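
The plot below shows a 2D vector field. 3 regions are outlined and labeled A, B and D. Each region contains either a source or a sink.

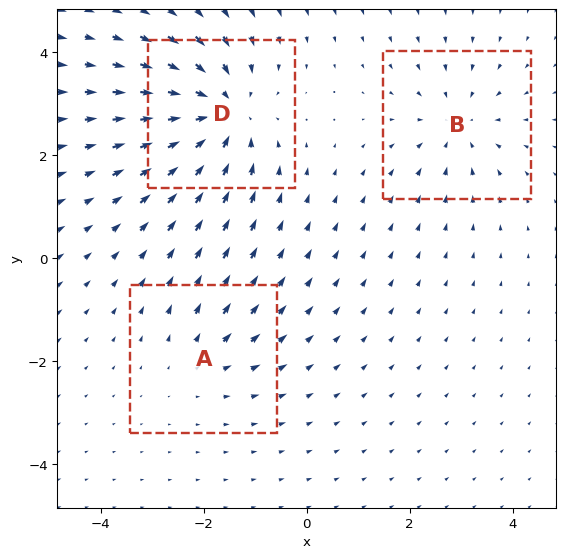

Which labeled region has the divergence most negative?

D

Divergence at each region's feature centre — A: about +2, B: about -3, D: about -5. Region D is most negative.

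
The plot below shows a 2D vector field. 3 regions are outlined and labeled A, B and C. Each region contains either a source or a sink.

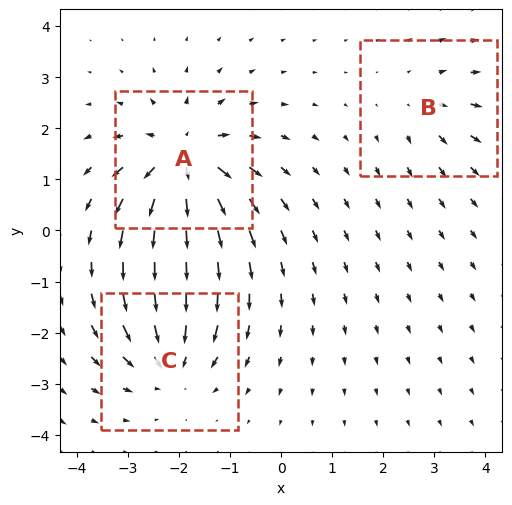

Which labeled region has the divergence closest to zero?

B

Divergence at each region's feature centre — A: about +5, B: about +2, C: about -4. Region B is closest to zero.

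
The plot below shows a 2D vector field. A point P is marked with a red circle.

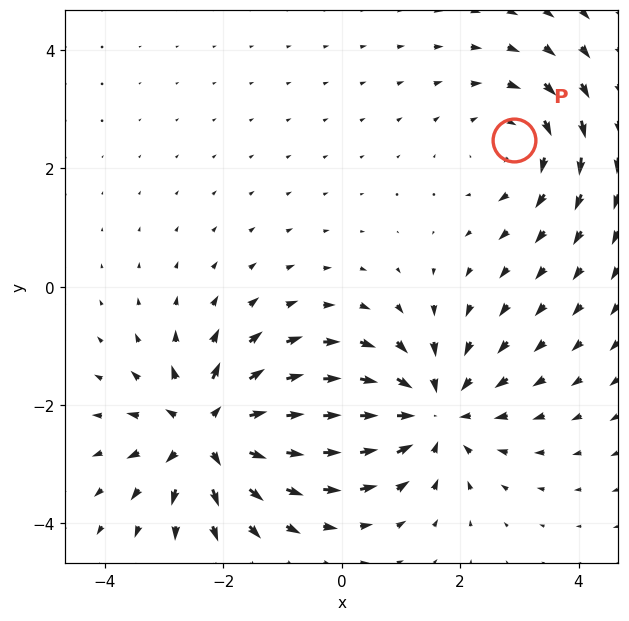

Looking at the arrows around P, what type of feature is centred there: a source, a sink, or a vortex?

At P (2.9, 2.5) the arrows circulate clockwise. Divergence ≈0, curl about -2 — near-zero divergence with nonzero curl is a vortex.

vortex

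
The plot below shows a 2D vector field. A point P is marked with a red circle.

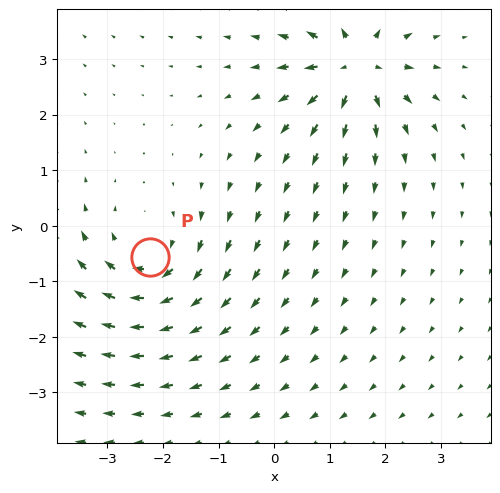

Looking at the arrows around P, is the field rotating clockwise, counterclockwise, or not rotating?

clockwise

Near P at (-2.2, -0.6) the arrows circulate clockwise. The curl (z-component) there is about -4; negative curl means clockwise rotation.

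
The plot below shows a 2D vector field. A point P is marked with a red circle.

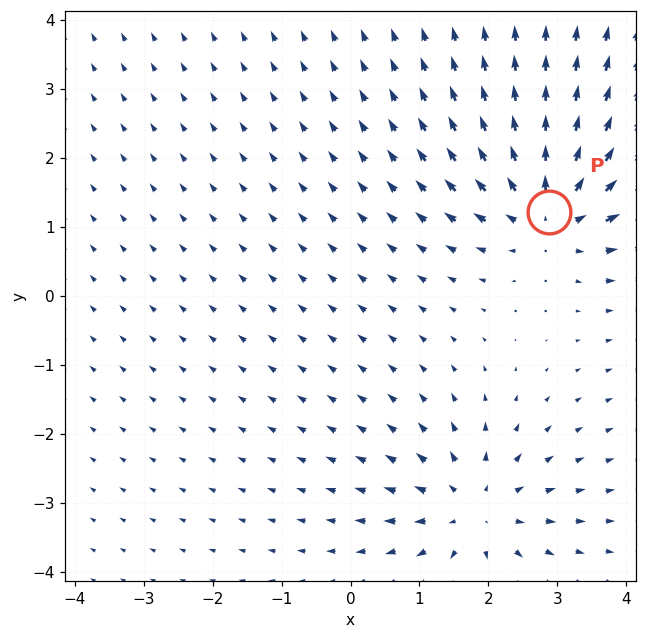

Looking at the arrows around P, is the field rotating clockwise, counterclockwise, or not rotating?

Near P at (2.9, 1.2) the arrows show no circulation. The curl there is ≈0.

not rotating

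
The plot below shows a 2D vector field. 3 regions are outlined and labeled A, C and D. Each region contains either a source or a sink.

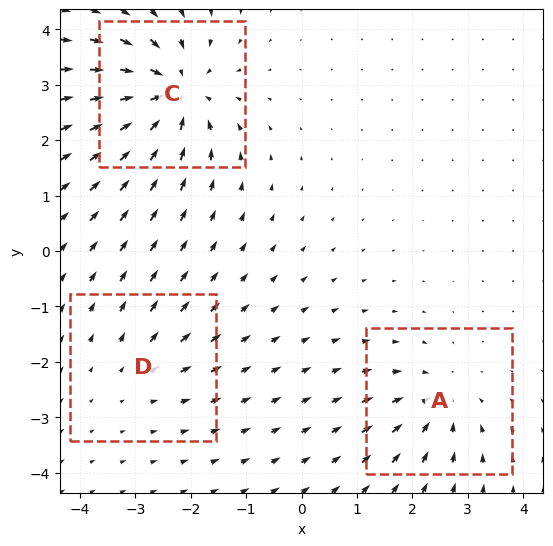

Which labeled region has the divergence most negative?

Divergence at each region's feature centre — A: about -3, C: about -5, D: about +2. Region C is most negative.

C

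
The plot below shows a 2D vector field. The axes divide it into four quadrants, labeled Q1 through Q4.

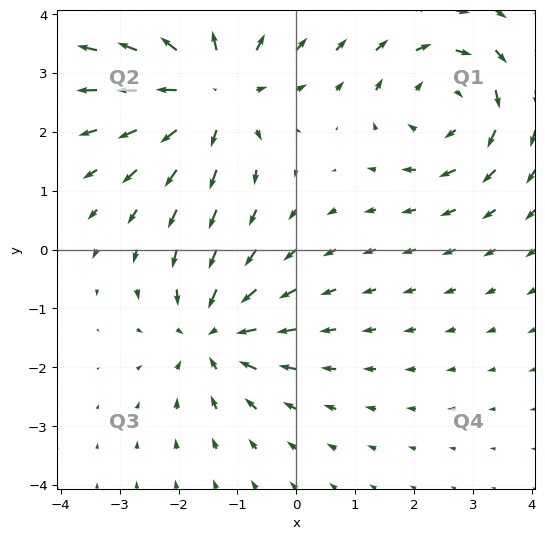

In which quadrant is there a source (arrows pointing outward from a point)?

Q2

The source sits at approximately (-1.4, 2.7), which lies in quadrant Q2. The divergence there is about +5, positive as expected for a source.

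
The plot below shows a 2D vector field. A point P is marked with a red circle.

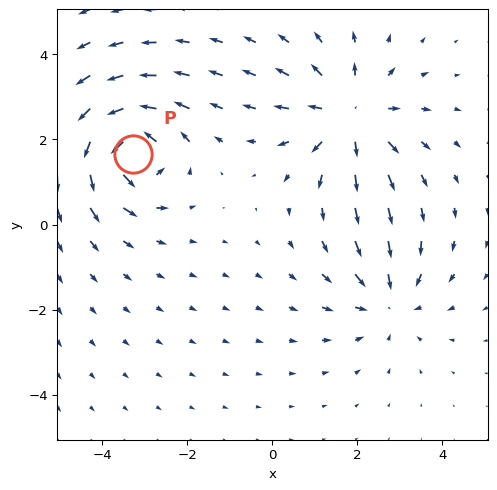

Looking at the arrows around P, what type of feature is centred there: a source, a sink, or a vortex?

vortex

At P (-3.3, 1.7) the arrows circulate counterclockwise. Divergence ≈0, curl about +6 — near-zero divergence with nonzero curl is a vortex.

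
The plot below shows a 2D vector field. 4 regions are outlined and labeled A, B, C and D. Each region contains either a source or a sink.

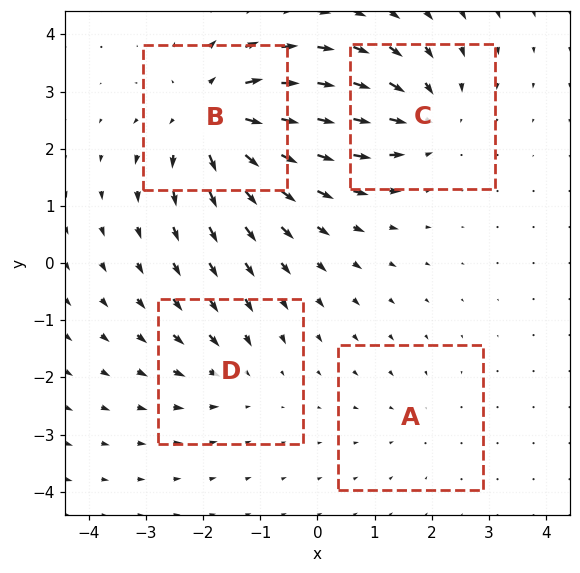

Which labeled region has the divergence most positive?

B

Divergence at each region's feature centre — A: about -2, B: about +7, C: about -5, D: about -3. Region B is most positive.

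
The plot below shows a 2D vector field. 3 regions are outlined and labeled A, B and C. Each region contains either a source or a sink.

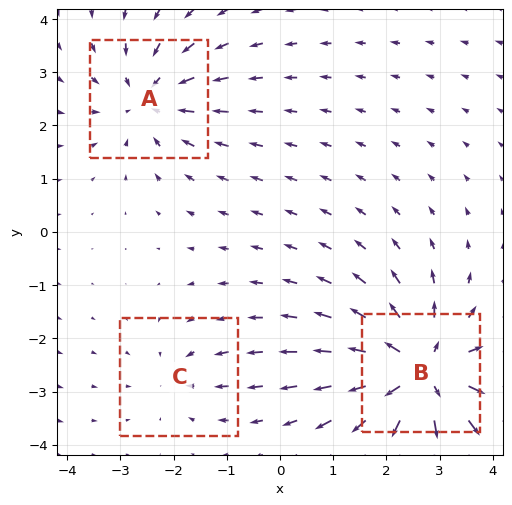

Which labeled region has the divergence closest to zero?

C

Divergence at each region's feature centre — A: about -3, B: about +5, C: about -2. Region C is closest to zero.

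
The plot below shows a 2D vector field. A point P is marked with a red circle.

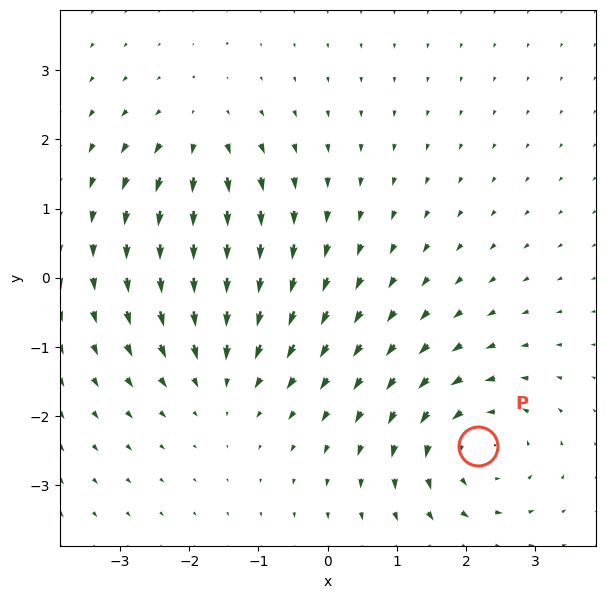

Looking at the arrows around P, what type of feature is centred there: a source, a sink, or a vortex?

At P (2.2, -2.4) the arrows circulate counterclockwise. Divergence ≈0, curl about +5 — near-zero divergence with nonzero curl is a vortex.

vortex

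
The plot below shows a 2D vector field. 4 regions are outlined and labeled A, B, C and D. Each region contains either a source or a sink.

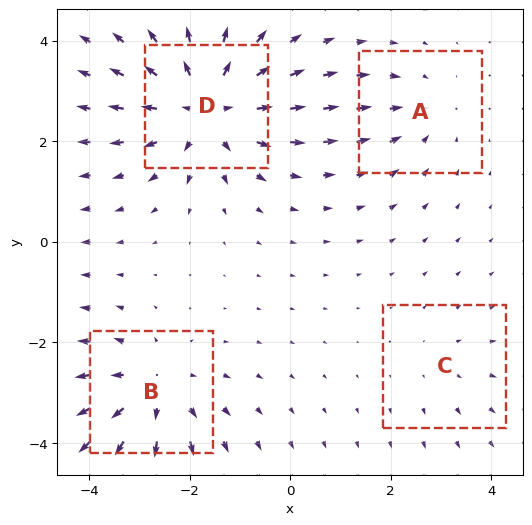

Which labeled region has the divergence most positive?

Divergence at each region's feature centre — A: about -3, B: about +4, C: about +2, D: about +6. Region D is most positive.

D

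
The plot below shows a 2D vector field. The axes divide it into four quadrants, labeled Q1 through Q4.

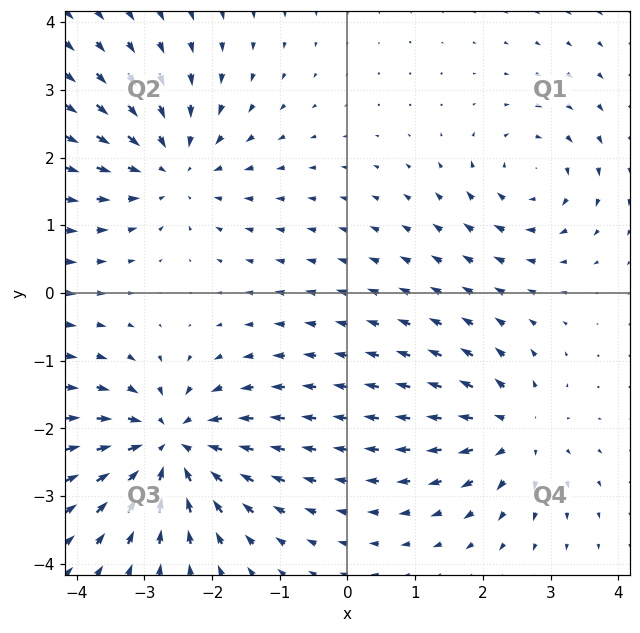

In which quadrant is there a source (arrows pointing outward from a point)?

The source sits at approximately (2.5, -2.0), which lies in quadrant Q4. The divergence there is about +5, positive as expected for a source.

Q4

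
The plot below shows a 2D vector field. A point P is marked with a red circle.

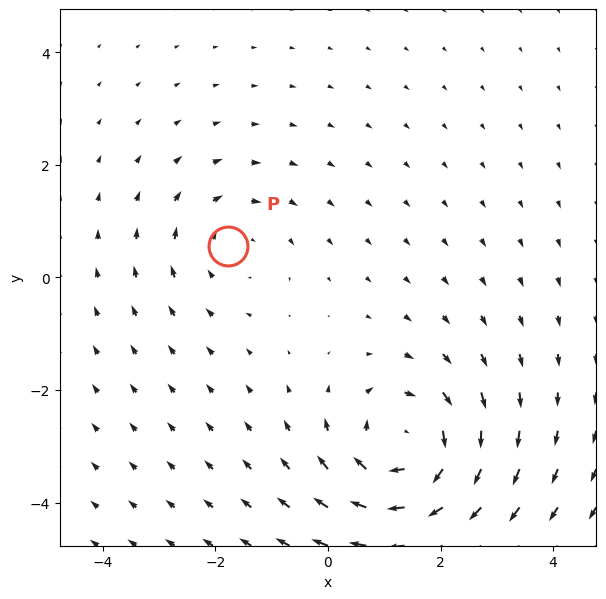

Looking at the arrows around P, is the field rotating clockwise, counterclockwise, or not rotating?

Near P at (-1.8, 0.6) the arrows circulate clockwise. The curl (z-component) there is about -2; negative curl means clockwise rotation.

clockwise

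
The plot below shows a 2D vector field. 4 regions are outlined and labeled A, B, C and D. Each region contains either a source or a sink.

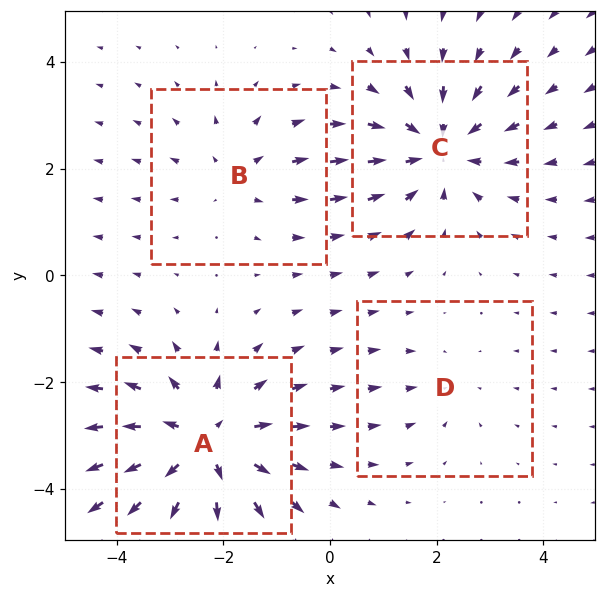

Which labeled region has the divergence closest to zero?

Divergence at each region's feature centre — A: about +5, B: about +3, C: about -4, D: about -2. Region D is closest to zero.

D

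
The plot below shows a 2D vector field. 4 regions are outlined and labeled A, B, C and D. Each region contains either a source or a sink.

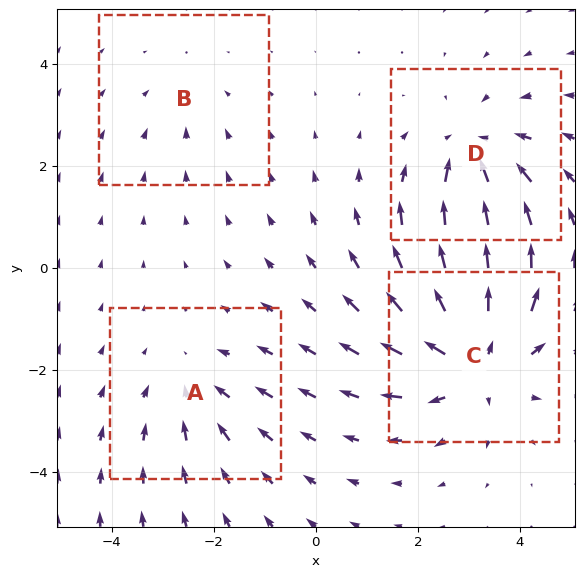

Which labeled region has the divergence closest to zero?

Divergence at each region's feature centre — A: about -3, B: about -2, C: about +6, D: about -5. Region B is closest to zero.

B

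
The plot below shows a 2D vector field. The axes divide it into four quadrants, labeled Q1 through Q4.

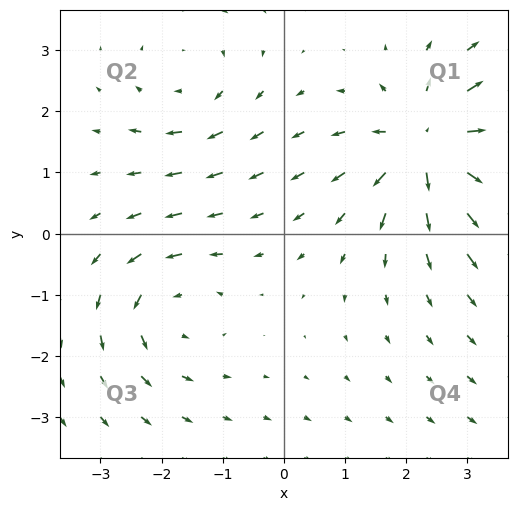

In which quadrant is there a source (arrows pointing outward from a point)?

The source sits at approximately (2.4, 1.4), which lies in quadrant Q1. The divergence there is about +6, positive as expected for a source.

Q1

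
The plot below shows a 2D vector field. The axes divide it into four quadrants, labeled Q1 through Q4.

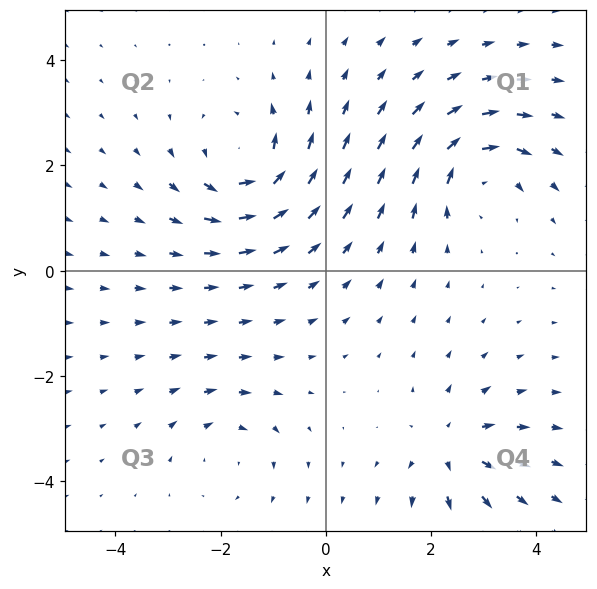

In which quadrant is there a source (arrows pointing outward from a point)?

Q4

The source sits at approximately (2.4, -3.4), which lies in quadrant Q4. The divergence there is about +4, positive as expected for a source.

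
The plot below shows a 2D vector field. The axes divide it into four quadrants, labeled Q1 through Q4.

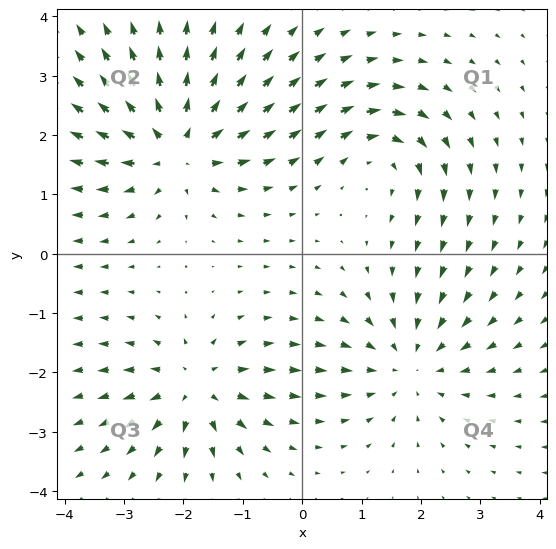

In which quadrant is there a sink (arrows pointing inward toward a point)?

Q4

The sink sits at approximately (1.8, -1.9), which lies in quadrant Q4. The divergence there is about -3, negative as expected for a sink.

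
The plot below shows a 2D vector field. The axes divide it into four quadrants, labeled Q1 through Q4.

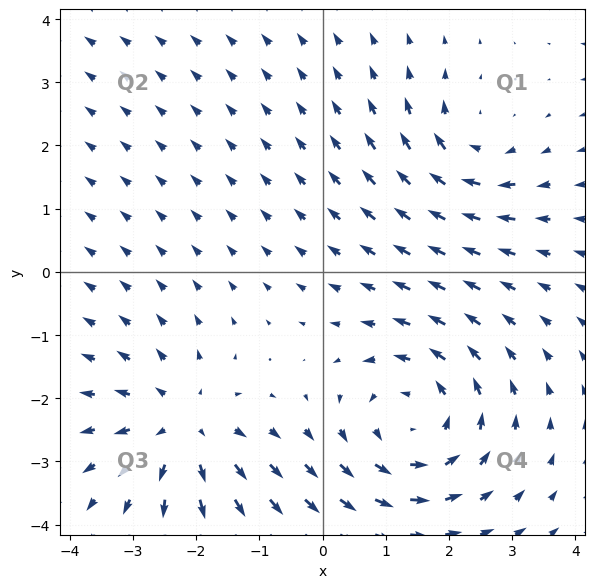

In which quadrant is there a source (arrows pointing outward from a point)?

Q3

The source sits at approximately (-2.2, -2.4), which lies in quadrant Q3. The divergence there is about +4, positive as expected for a source.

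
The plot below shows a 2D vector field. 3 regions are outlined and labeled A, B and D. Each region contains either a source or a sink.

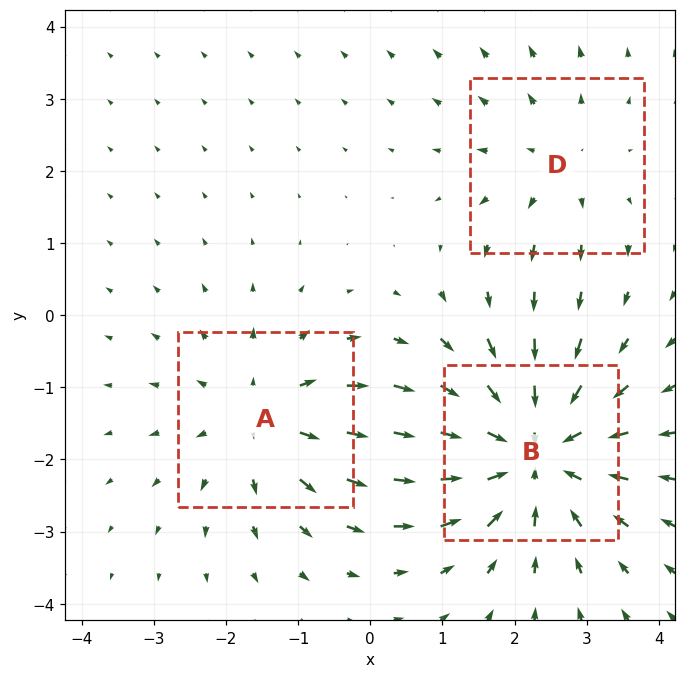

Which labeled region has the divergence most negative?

Divergence at each region's feature centre — A: about +3, B: about -4, D: about +2. Region B is most negative.

B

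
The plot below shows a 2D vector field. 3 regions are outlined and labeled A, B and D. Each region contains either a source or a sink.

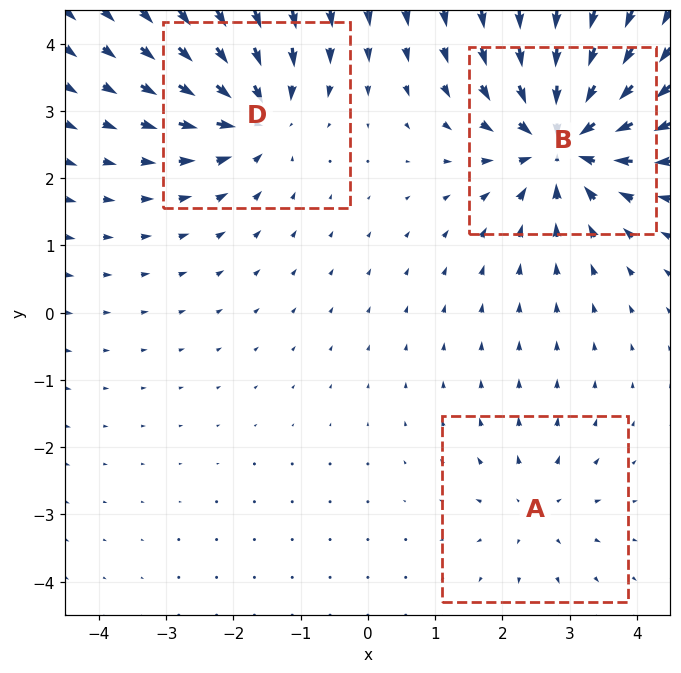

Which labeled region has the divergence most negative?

B

Divergence at each region's feature centre — A: about +2, B: about -6, D: about -4. Region B is most negative.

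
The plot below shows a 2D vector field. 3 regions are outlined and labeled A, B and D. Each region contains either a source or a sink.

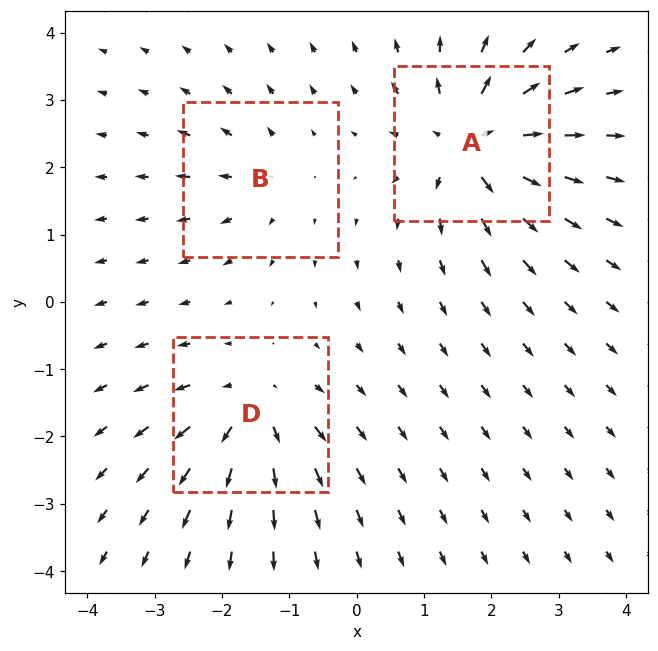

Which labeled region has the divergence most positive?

A

Divergence at each region's feature centre — A: about +6, B: about +2, D: about +4. Region A is most positive.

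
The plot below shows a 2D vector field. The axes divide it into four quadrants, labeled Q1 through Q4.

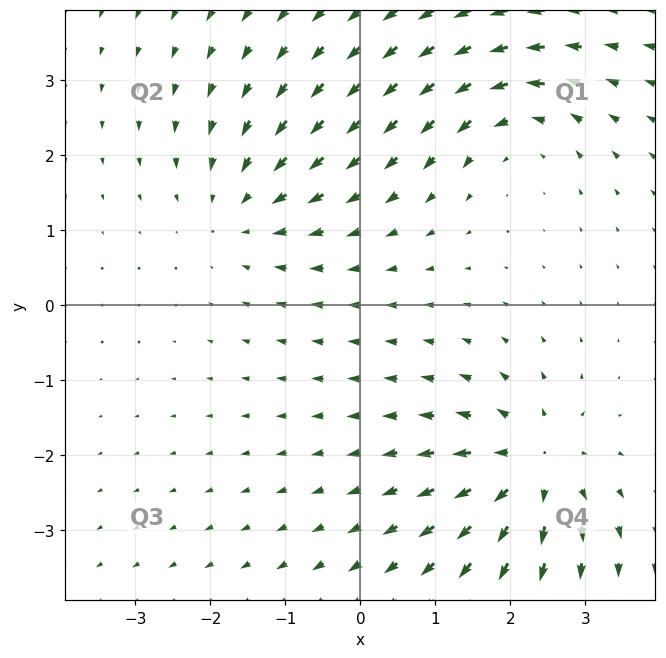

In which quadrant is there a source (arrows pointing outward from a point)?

The source sits at approximately (2.3, -2.2), which lies in quadrant Q4. The divergence there is about +5, positive as expected for a source.

Q4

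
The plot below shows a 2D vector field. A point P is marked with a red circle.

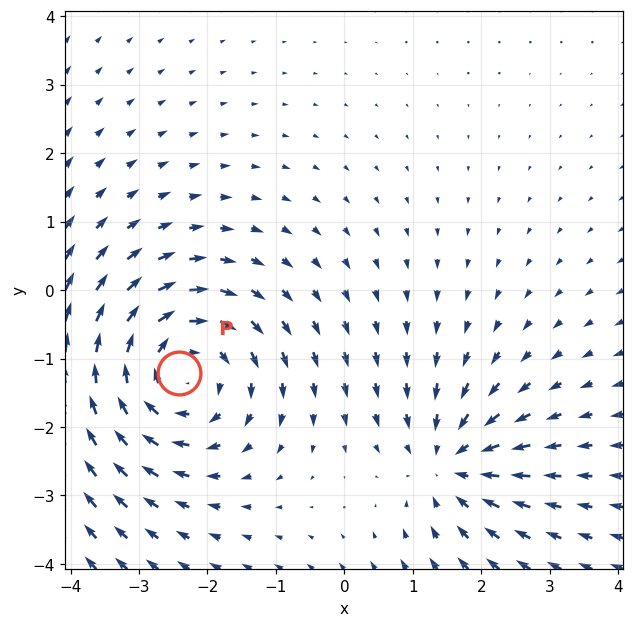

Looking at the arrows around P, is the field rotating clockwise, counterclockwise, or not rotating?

Near P at (-2.4, -1.2) the arrows circulate clockwise. The curl (z-component) there is about -4; negative curl means clockwise rotation.

clockwise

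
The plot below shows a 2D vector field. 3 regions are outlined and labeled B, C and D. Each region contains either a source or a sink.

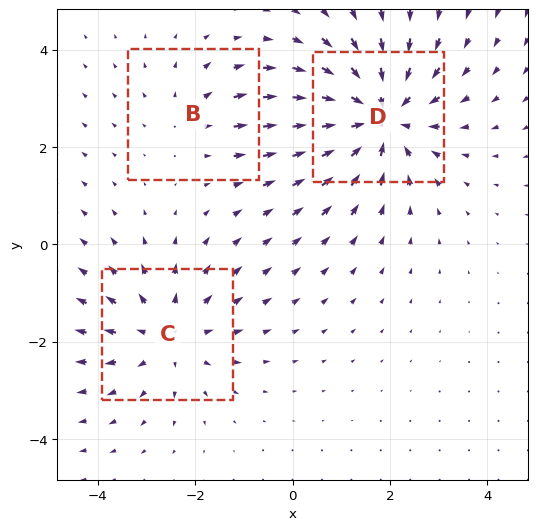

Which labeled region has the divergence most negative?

D

Divergence at each region's feature centre — B: about +2, C: about +3, D: about -4. Region D is most negative.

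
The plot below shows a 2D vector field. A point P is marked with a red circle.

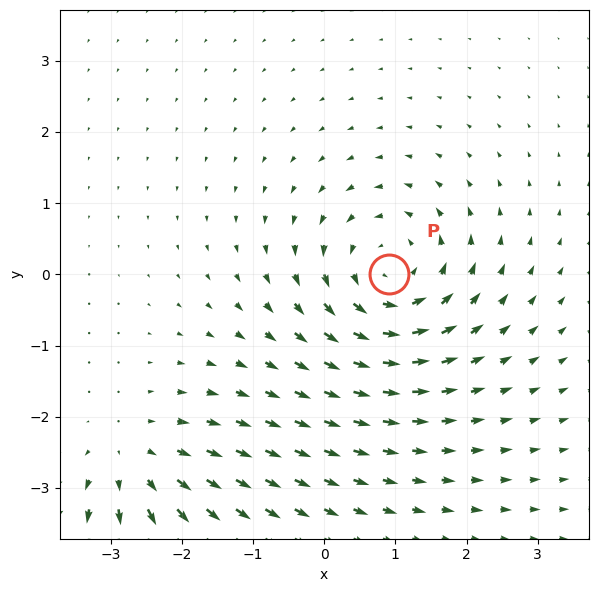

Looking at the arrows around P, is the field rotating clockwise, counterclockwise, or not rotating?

counterclockwise

Near P at (0.9, 0.0) the arrows circulate counterclockwise. The curl (z-component) there is about +4; positive curl means counterclockwise rotation.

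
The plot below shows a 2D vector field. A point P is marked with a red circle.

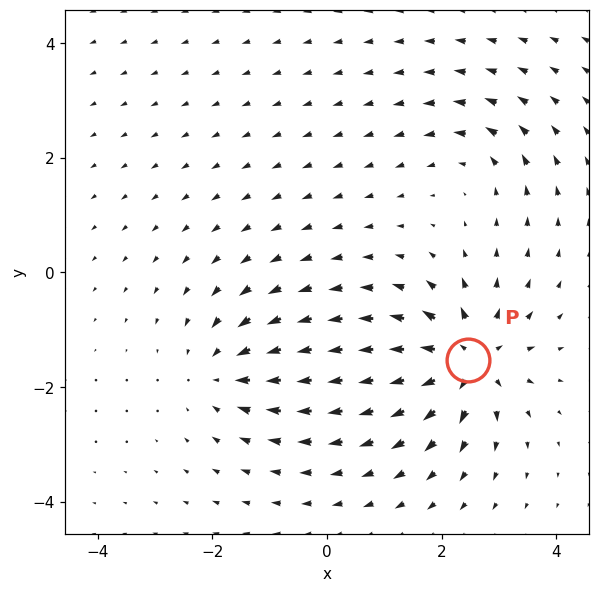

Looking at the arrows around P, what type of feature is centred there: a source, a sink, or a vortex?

At P (2.5, -1.5) the arrows spread outward. Divergence about +6, curl ≈0 — positive divergence with near-zero curl is a source.

source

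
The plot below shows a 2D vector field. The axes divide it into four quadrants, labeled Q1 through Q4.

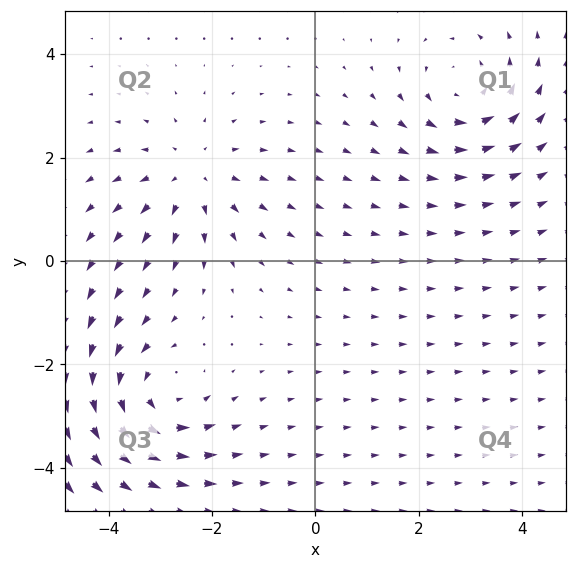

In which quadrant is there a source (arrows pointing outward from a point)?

The source sits at approximately (-2.4, 1.6), which lies in quadrant Q2. The divergence there is about +3, positive as expected for a source.

Q2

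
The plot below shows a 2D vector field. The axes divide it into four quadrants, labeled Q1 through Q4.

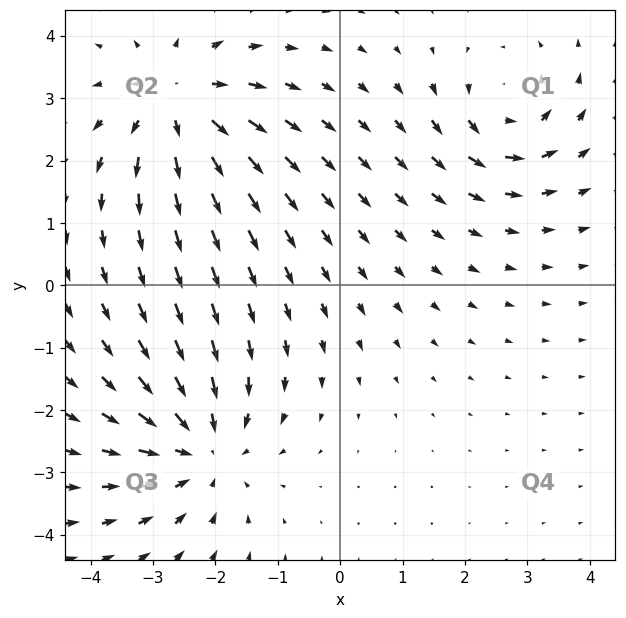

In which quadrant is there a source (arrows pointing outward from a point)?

The source sits at approximately (-2.6, 3.0), which lies in quadrant Q2. The divergence there is about +4, positive as expected for a source.

Q2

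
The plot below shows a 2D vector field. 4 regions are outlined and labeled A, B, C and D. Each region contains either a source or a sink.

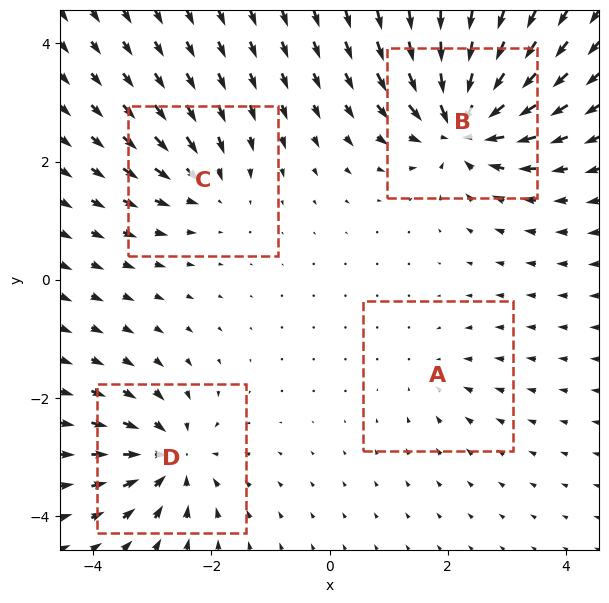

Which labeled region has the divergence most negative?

Divergence at each region's feature centre — A: about -2, B: about -9, C: about -4, D: about -6. Region B is most negative.

B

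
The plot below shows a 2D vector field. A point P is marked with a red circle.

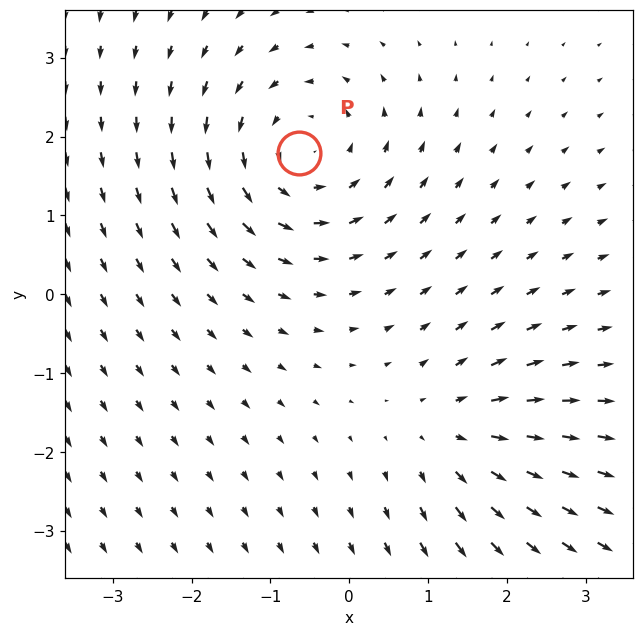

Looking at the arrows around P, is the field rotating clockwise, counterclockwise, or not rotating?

counterclockwise

Near P at (-0.6, 1.8) the arrows circulate counterclockwise. The curl (z-component) there is about +3; positive curl means counterclockwise rotation.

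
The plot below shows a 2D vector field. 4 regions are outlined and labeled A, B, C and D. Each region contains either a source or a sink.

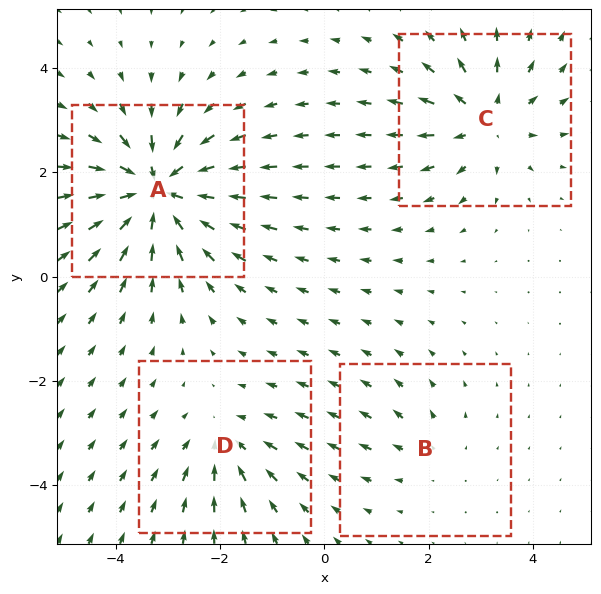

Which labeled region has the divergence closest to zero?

B

Divergence at each region's feature centre — A: about -8, B: about +2, C: about +5, D: about -4. Region B is closest to zero.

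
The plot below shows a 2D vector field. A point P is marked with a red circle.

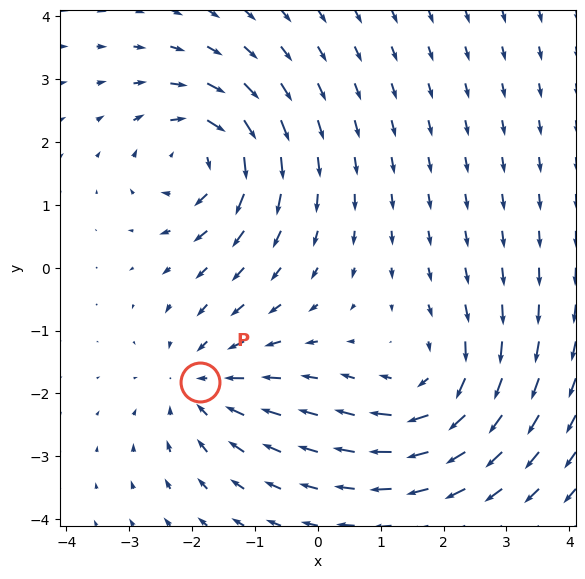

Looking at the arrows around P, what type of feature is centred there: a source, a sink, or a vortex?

sink

At P (-1.9, -1.8) the arrows converge inward. Divergence about -4, curl ≈0 — negative divergence with near-zero curl is a sink.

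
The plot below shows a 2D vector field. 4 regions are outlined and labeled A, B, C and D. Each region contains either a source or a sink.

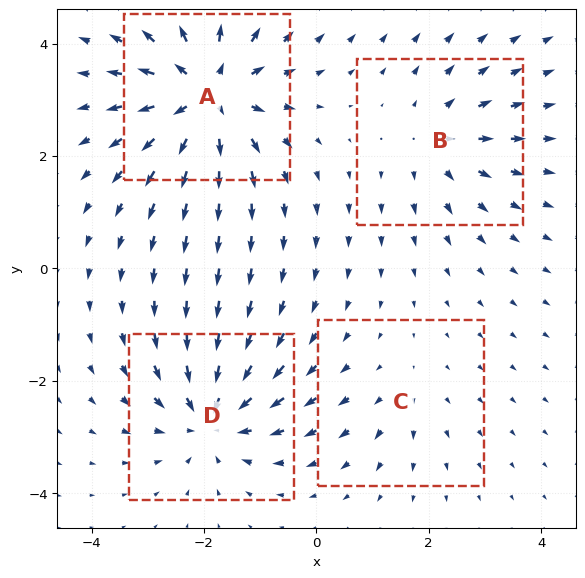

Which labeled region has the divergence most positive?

A

Divergence at each region's feature centre — A: about +8, B: about +4, C: about +2, D: about -6. Region A is most positive.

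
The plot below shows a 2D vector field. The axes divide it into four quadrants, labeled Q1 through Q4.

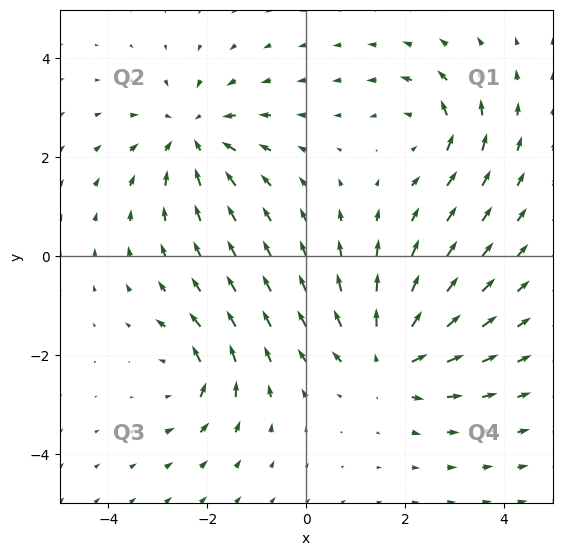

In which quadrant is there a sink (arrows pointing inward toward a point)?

The sink sits at approximately (-2.3, 2.4), which lies in quadrant Q2. The divergence there is about -4, negative as expected for a sink.

Q2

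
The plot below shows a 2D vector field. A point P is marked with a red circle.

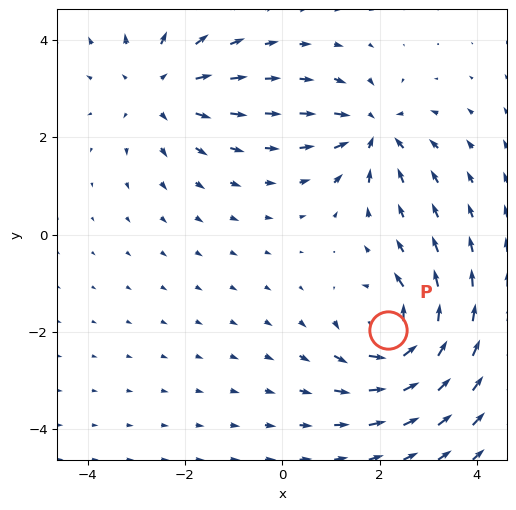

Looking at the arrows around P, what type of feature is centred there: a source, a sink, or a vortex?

vortex

At P (2.2, -2.0) the arrows circulate counterclockwise. Divergence ≈0, curl about +5 — near-zero divergence with nonzero curl is a vortex.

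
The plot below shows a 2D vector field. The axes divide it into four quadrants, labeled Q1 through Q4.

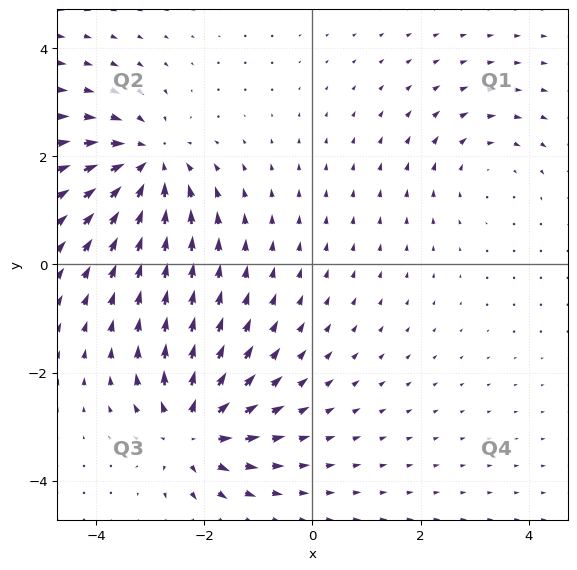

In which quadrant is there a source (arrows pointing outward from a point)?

Q3

The source sits at approximately (-2.2, -3.1), which lies in quadrant Q3. The divergence there is about +6, positive as expected for a source.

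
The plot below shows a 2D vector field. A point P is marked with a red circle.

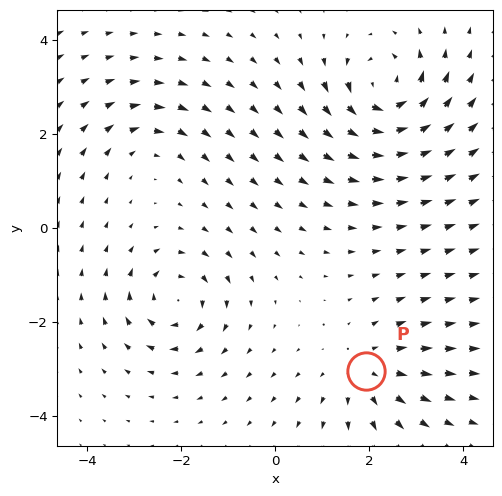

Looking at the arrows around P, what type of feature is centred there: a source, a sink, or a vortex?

source

At P (1.9, -3.0) the arrows spread outward. Divergence about +3, curl ≈0 — positive divergence with near-zero curl is a source.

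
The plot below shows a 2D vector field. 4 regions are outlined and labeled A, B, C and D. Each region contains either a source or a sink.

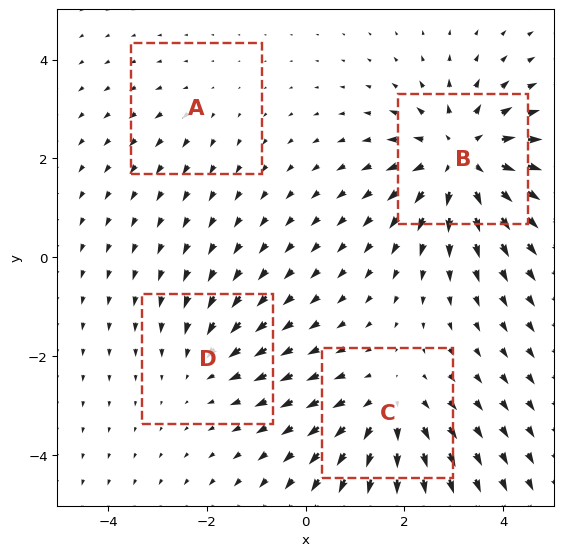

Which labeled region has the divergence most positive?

Divergence at each region's feature centre — A: about +2, B: about +6, C: about +4, D: about -3. Region B is most positive.

B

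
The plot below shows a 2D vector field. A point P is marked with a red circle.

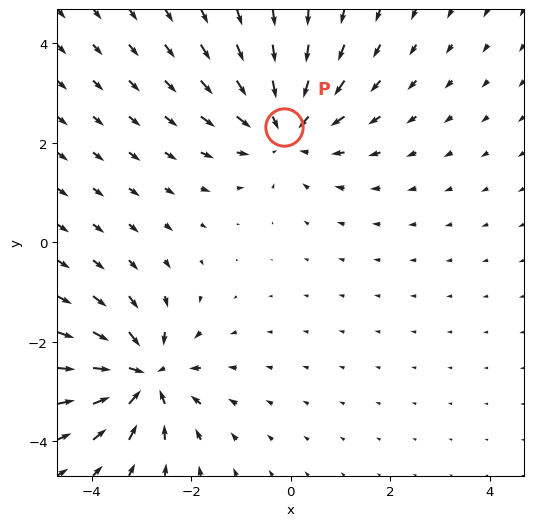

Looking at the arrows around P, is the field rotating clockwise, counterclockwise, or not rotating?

Near P at (-0.1, 2.3) the arrows show no circulation. The curl there is ≈0.

not rotating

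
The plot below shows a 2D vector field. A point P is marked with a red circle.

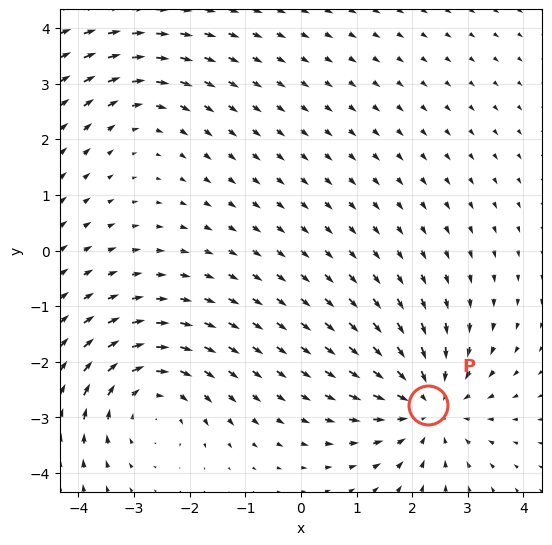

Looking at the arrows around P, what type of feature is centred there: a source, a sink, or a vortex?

At P (2.3, -2.8) the arrows converge inward. Divergence about -4, curl ≈0 — negative divergence with near-zero curl is a sink.

sink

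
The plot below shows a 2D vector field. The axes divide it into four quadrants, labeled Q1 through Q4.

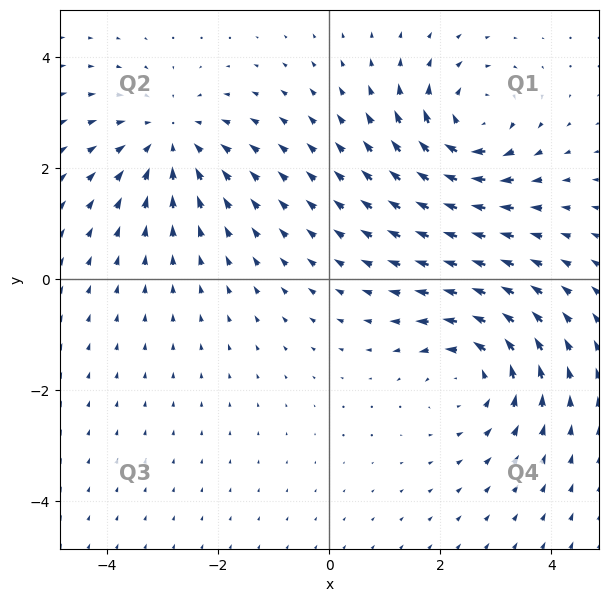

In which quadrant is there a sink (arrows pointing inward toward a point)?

The sink sits at approximately (-2.9, 2.5), which lies in quadrant Q2. The divergence there is about -4, negative as expected for a sink.

Q2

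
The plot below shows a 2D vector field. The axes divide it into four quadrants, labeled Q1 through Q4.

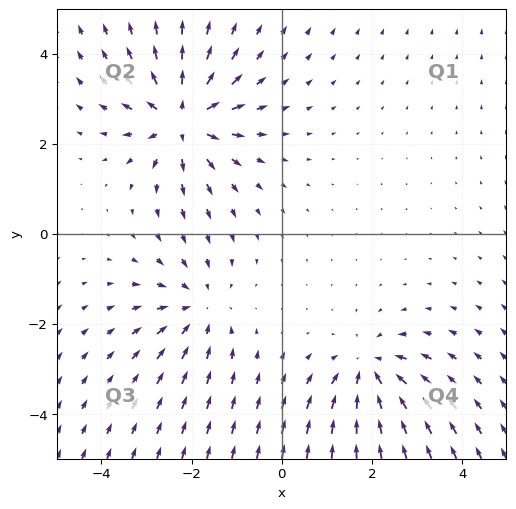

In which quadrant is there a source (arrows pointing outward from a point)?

Q2

The source sits at approximately (-2.2, 2.5), which lies in quadrant Q2. The divergence there is about +5, positive as expected for a source.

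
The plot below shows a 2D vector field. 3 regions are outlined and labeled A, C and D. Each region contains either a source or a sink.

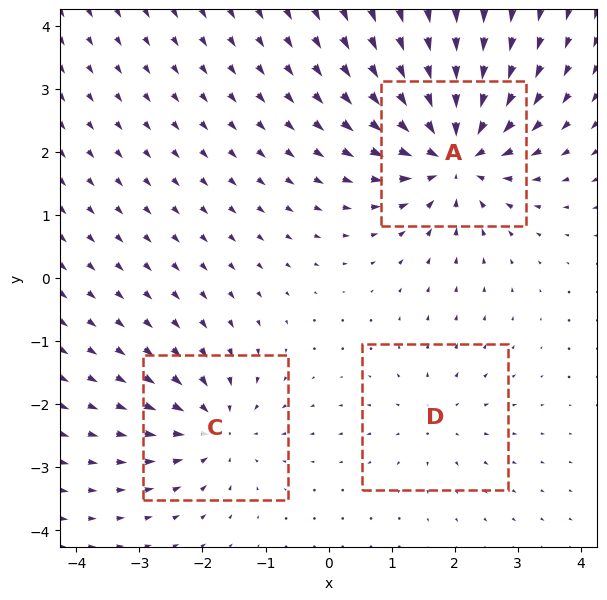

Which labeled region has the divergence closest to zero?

D

Divergence at each region's feature centre — A: about -6, C: about -4, D: about +2. Region D is closest to zero.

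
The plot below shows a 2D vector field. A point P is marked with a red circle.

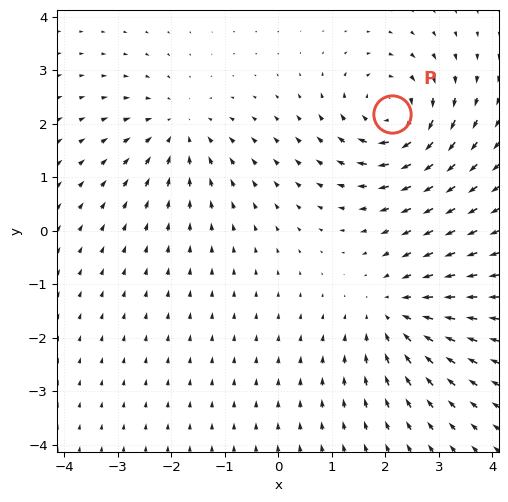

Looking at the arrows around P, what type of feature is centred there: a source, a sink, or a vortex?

vortex

At P (2.1, 2.2) the arrows circulate clockwise. Divergence ≈0, curl about -6 — near-zero divergence with nonzero curl is a vortex.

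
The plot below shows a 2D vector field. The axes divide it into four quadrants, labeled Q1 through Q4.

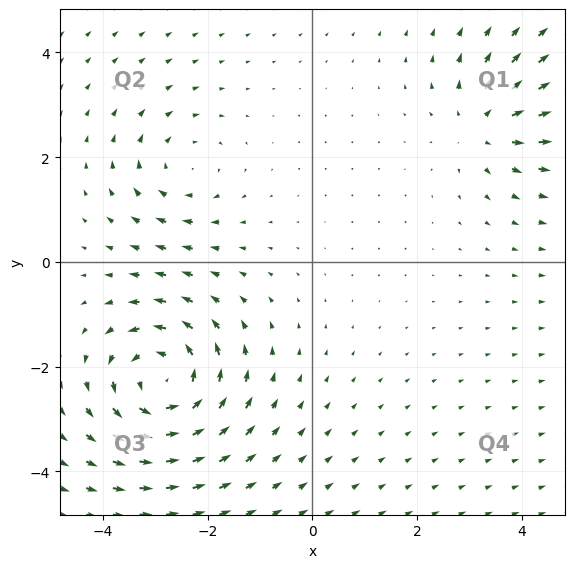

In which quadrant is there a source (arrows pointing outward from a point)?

The source sits at approximately (3.3, 2.6), which lies in quadrant Q1. The divergence there is about +3, positive as expected for a source.

Q1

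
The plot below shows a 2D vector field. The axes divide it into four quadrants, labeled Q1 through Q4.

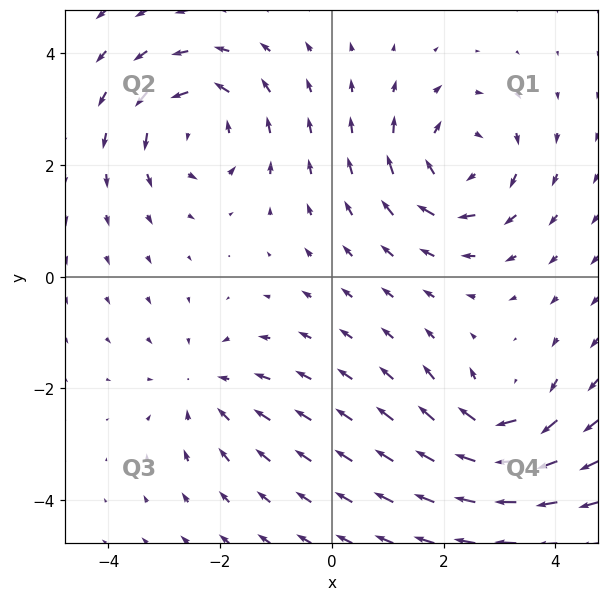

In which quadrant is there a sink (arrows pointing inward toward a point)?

The sink sits at approximately (-2.2, -2.0), which lies in quadrant Q3. The divergence there is about -3, negative as expected for a sink.

Q3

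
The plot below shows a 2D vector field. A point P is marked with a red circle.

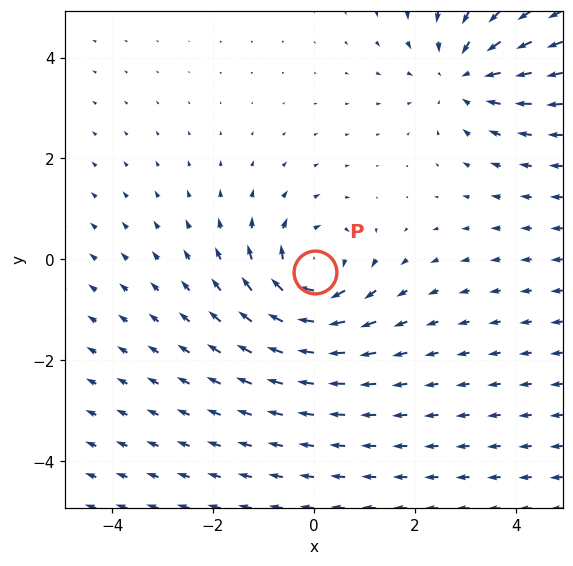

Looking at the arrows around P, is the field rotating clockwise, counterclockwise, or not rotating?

Near P at (0.0, -0.3) the arrows circulate clockwise. The curl (z-component) there is about -4; negative curl means clockwise rotation.

clockwise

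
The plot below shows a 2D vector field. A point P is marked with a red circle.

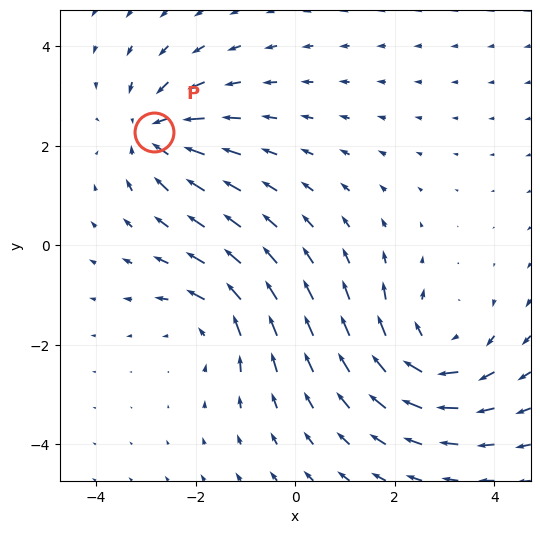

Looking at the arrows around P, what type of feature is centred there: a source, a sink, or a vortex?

sink

At P (-2.8, 2.3) the arrows converge inward. Divergence about -4, curl ≈0 — negative divergence with near-zero curl is a sink.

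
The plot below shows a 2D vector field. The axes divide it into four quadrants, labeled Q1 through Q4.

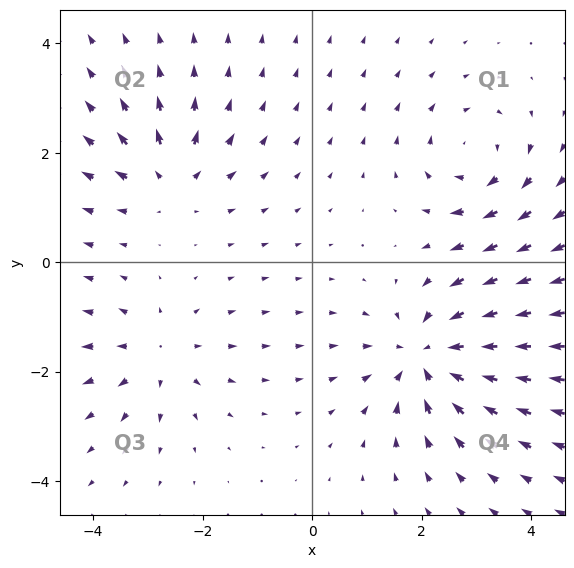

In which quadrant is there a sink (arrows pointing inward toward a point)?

The sink sits at approximately (2.1, -1.7), which lies in quadrant Q4. The divergence there is about -5, negative as expected for a sink.

Q4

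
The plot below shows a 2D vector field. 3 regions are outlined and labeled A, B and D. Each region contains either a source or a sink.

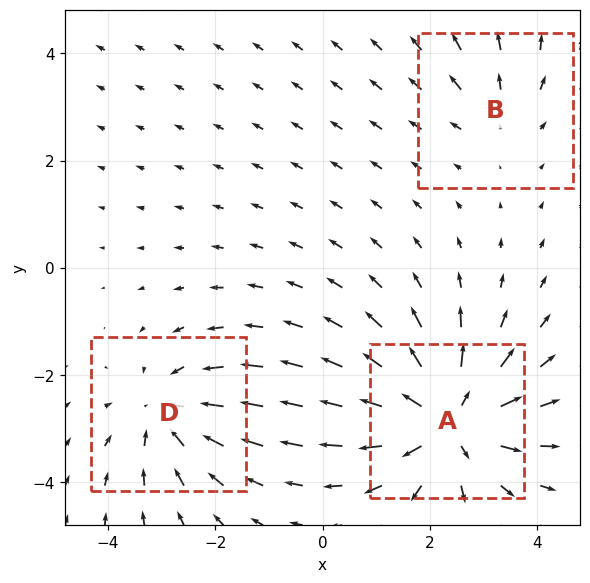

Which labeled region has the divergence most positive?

A

Divergence at each region's feature centre — A: about +5, B: about +2, D: about -3. Region A is most positive.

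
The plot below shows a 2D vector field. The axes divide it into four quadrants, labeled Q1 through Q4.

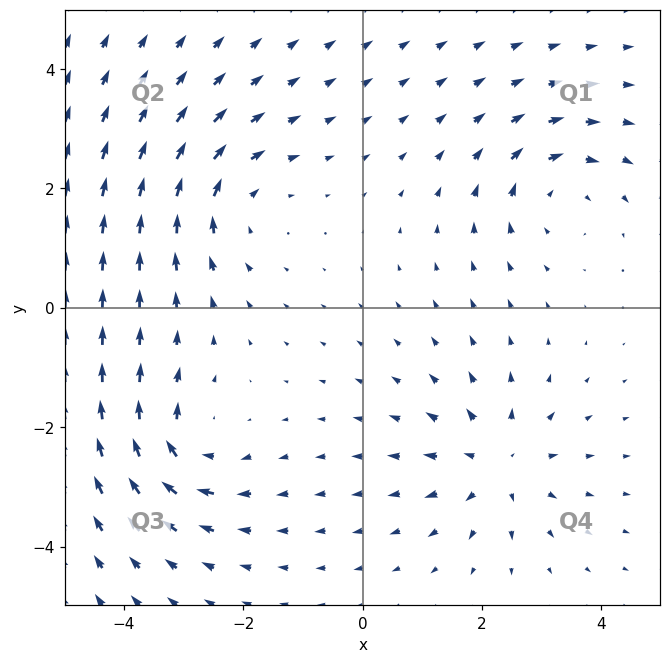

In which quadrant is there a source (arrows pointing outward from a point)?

Q4

The source sits at approximately (2.3, -2.6), which lies in quadrant Q4. The divergence there is about +3, positive as expected for a source.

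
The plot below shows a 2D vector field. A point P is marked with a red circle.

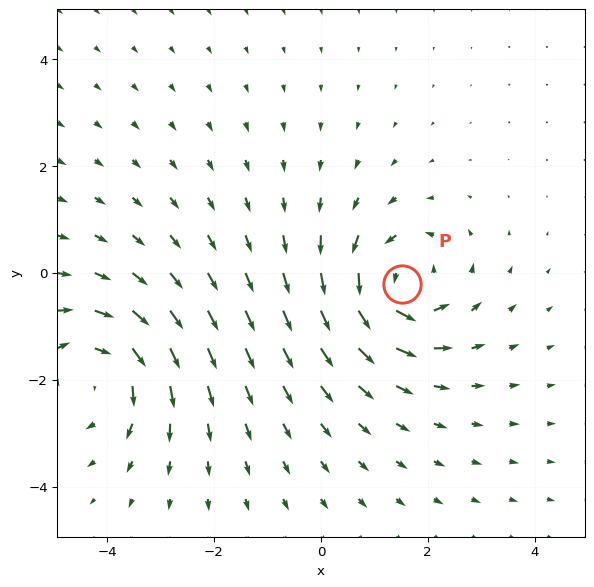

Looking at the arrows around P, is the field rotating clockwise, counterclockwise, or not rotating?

counterclockwise

Near P at (1.5, -0.2) the arrows circulate counterclockwise. The curl (z-component) there is about +6; positive curl means counterclockwise rotation.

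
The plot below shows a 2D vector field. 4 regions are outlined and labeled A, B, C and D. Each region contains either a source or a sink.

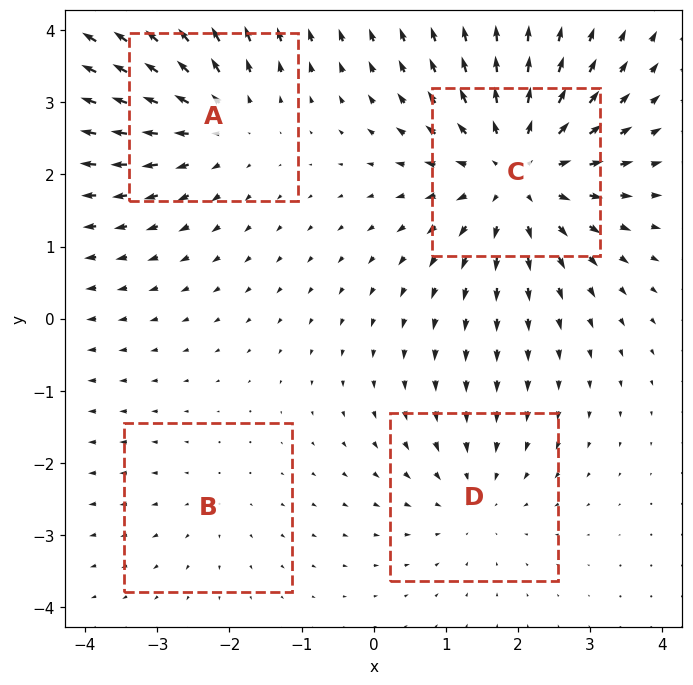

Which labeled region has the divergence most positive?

Divergence at each region's feature centre — A: about +4, B: about +2, C: about +6, D: about -3. Region C is most positive.

C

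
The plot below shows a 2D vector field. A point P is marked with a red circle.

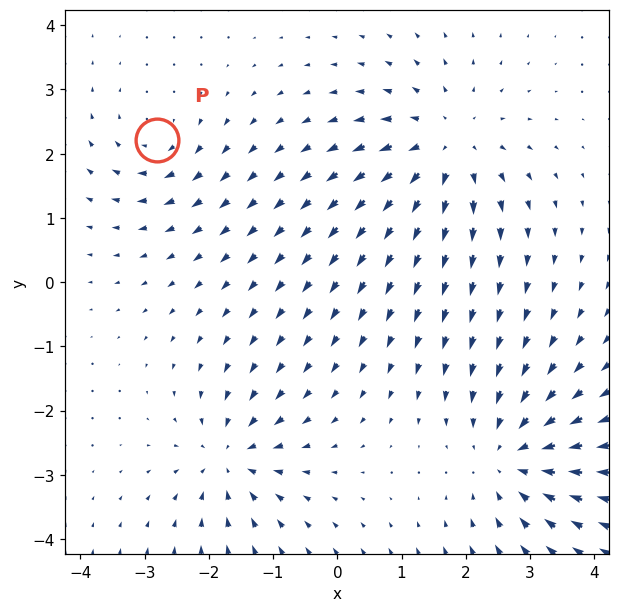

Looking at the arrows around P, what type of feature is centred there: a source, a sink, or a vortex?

At P (-2.8, 2.2) the arrows circulate clockwise. Divergence ≈0, curl about -3 — near-zero divergence with nonzero curl is a vortex.

vortex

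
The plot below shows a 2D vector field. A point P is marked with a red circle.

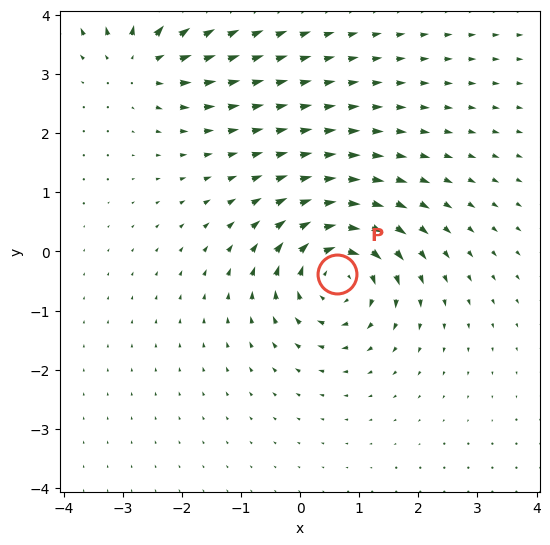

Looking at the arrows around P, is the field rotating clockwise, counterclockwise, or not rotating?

Near P at (0.6, -0.4) the arrows circulate clockwise. The curl (z-component) there is about -5; negative curl means clockwise rotation.

clockwise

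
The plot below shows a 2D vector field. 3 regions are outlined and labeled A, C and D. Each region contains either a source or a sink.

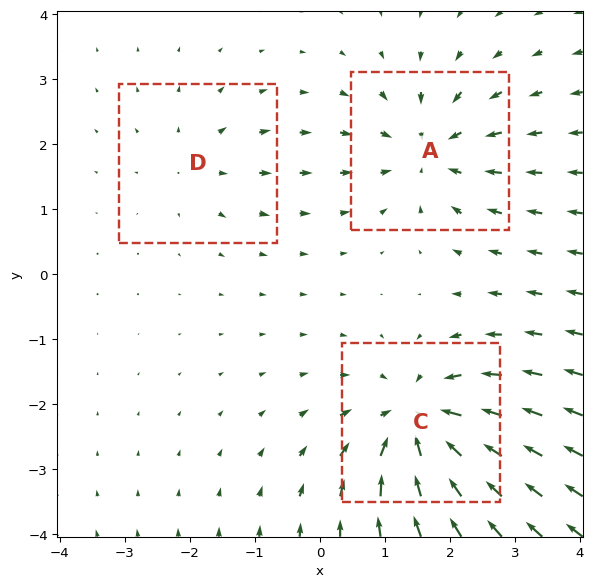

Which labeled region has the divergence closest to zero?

D

Divergence at each region's feature centre — A: about -4, C: about -6, D: about +2. Region D is closest to zero.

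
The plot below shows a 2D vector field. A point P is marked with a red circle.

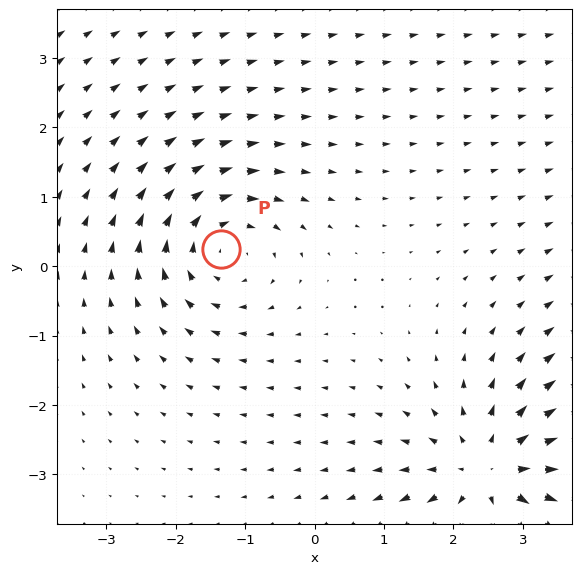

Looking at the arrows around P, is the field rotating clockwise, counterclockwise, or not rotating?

Near P at (-1.4, 0.2) the arrows circulate clockwise. The curl (z-component) there is about -3; negative curl means clockwise rotation.

clockwise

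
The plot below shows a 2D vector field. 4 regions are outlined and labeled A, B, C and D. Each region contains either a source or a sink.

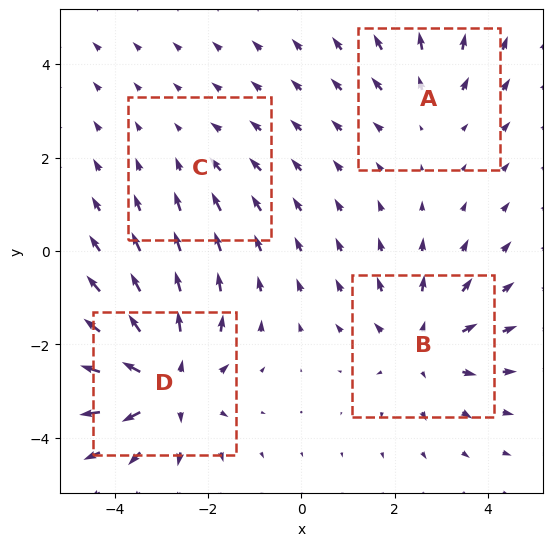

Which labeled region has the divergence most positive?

D

Divergence at each region's feature centre — A: about +3, B: about +4, C: about -2, D: about +6. Region D is most positive.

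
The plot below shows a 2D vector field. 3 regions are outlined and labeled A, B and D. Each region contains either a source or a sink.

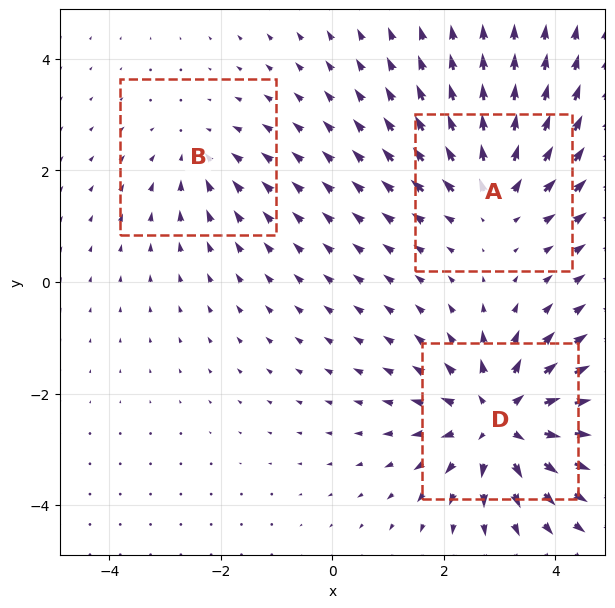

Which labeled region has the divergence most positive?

D

Divergence at each region's feature centre — A: about +3, B: about -2, D: about +5. Region D is most positive.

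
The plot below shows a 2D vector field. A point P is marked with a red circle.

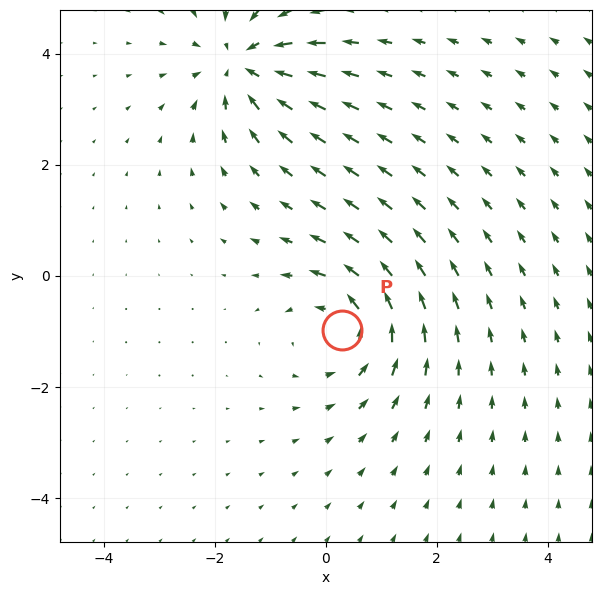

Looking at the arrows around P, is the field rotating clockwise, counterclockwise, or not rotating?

Near P at (0.3, -1.0) the arrows circulate counterclockwise. The curl (z-component) there is about +5; positive curl means counterclockwise rotation.

counterclockwise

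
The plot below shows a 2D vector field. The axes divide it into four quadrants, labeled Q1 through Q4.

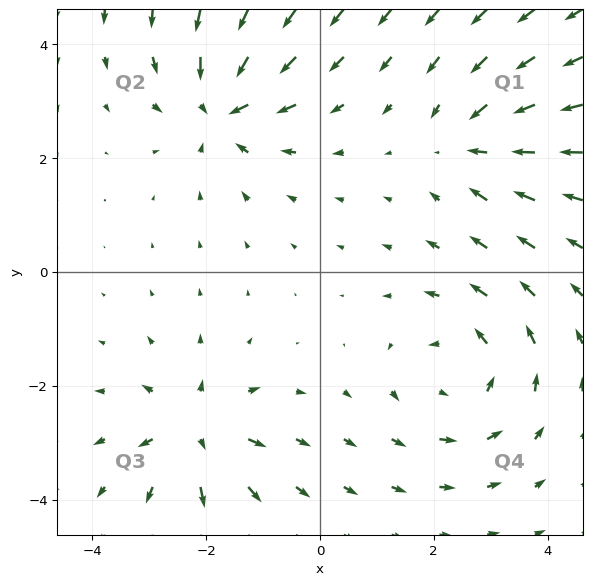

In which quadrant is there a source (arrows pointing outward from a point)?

Q3

The source sits at approximately (-2.2, -2.8), which lies in quadrant Q3. The divergence there is about +5, positive as expected for a source.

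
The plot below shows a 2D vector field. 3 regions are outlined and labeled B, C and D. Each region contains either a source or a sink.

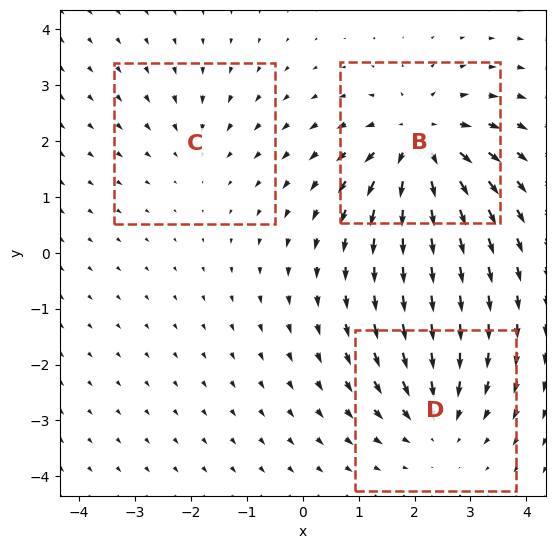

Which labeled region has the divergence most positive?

Divergence at each region's feature centre — B: about +5, C: about -2, D: about -3. Region B is most positive.

B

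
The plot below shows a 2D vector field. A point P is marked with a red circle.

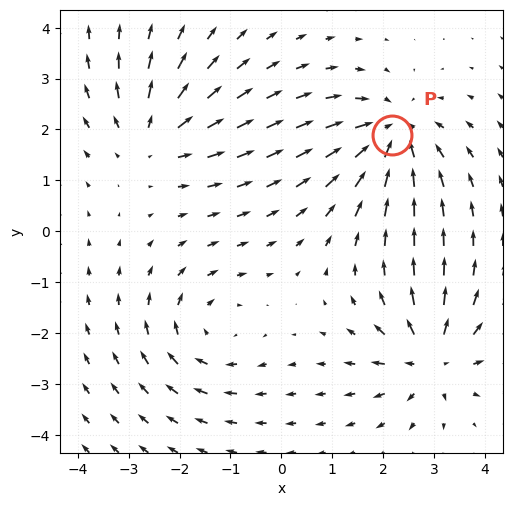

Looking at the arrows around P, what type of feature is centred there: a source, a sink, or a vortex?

sink

At P (2.2, 1.9) the arrows converge inward. Divergence about -4, curl ≈0 — negative divergence with near-zero curl is a sink.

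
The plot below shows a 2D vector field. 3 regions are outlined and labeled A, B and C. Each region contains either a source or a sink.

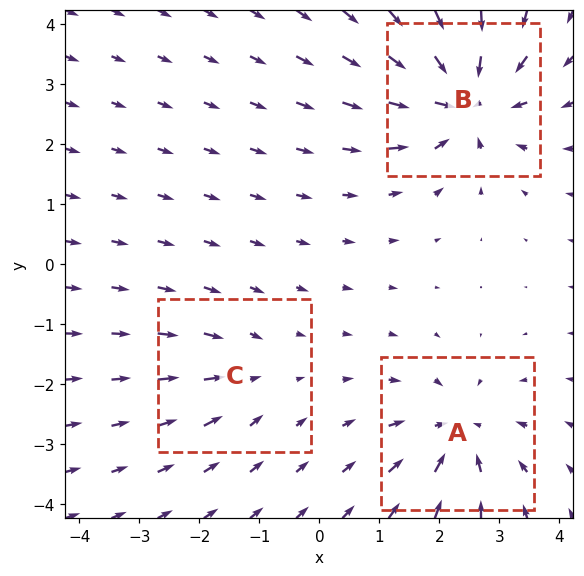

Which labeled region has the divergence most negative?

B

Divergence at each region's feature centre — A: about -4, B: about -6, C: about -2. Region B is most negative.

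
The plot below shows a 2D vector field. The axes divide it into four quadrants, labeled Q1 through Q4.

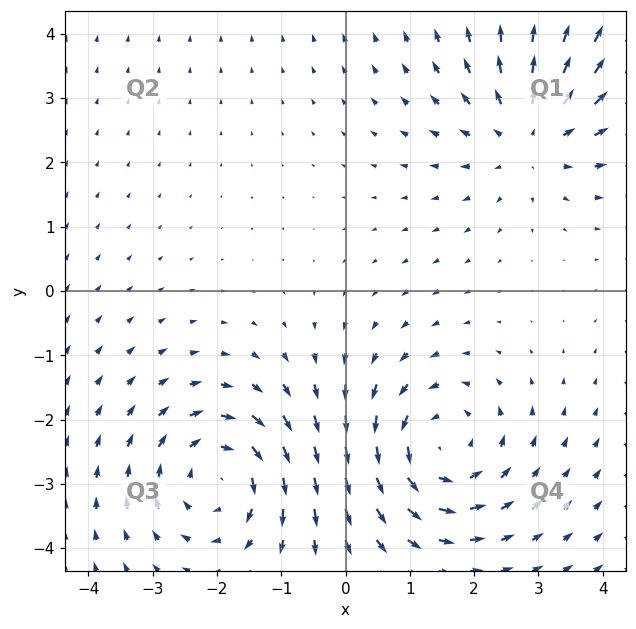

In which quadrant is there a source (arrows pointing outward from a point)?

Q1

The source sits at approximately (2.9, 2.4), which lies in quadrant Q1. The divergence there is about +4, positive as expected for a source.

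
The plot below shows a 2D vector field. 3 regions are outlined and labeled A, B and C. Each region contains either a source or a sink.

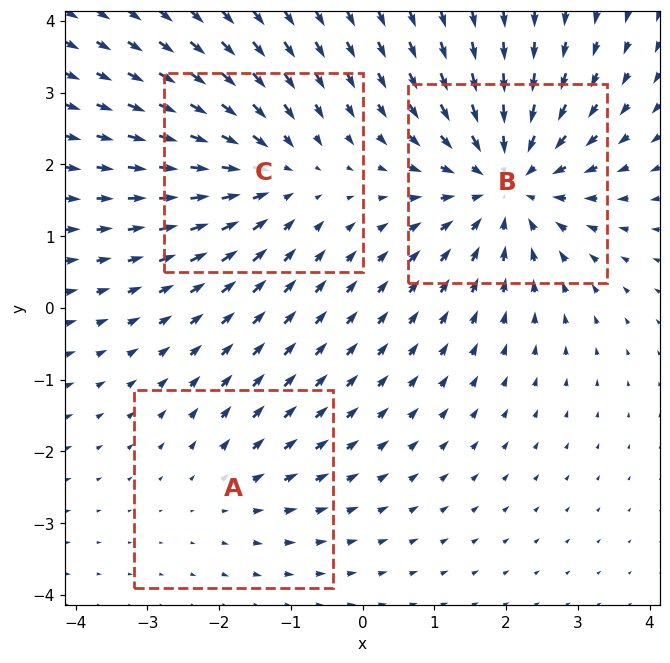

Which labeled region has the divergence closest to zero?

A

Divergence at each region's feature centre — A: about +2, B: about -4, C: about -3. Region A is closest to zero.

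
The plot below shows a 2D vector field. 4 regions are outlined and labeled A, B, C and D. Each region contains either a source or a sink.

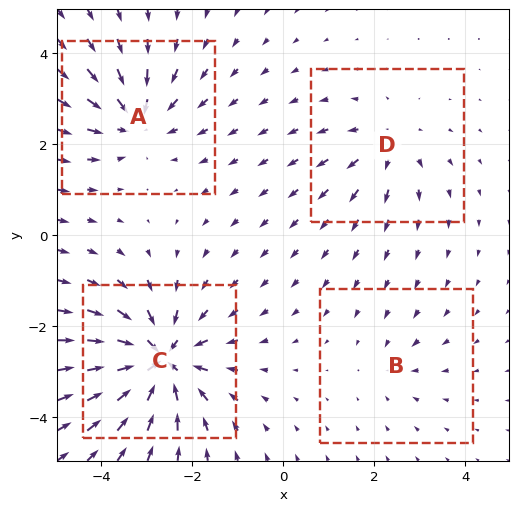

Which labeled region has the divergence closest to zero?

B

Divergence at each region's feature centre — A: about -5, B: about -2, C: about -8, D: about +4. Region B is closest to zero.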